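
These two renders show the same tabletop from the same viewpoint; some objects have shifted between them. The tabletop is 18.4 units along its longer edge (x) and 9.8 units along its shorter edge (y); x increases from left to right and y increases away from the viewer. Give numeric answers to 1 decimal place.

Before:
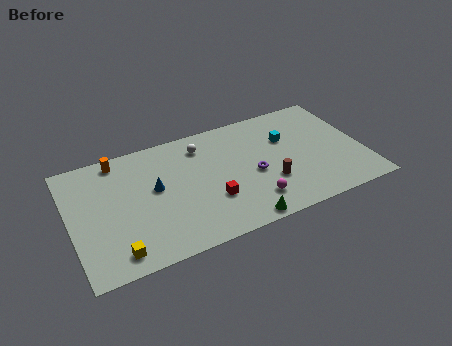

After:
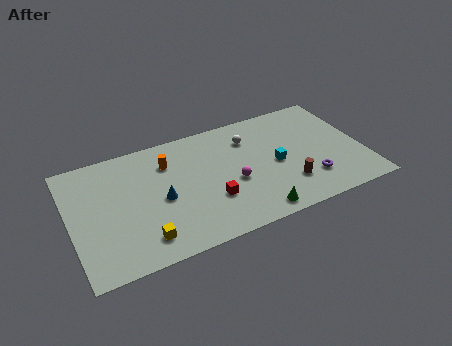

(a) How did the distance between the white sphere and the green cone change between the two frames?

-1.0

They were about 7.3 units apart before and 6.3 after — 1.0 units closer together.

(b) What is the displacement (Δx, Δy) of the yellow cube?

(1.7, 0.4)

The yellow cube was at about (2.5, 1.4) and moved to about (4.2, 1.8).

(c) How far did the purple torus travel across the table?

3.8

The purple torus moved from about (11.4, 4.3) to (14.8, 2.5), a distance of √(3.4² + 1.8²) ≈ 3.8.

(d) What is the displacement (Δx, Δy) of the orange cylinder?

(3.0, -1.4)

The orange cylinder was at about (3.3, 8.7) and moved to about (6.3, 7.3).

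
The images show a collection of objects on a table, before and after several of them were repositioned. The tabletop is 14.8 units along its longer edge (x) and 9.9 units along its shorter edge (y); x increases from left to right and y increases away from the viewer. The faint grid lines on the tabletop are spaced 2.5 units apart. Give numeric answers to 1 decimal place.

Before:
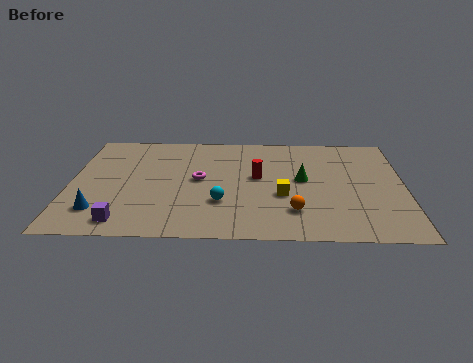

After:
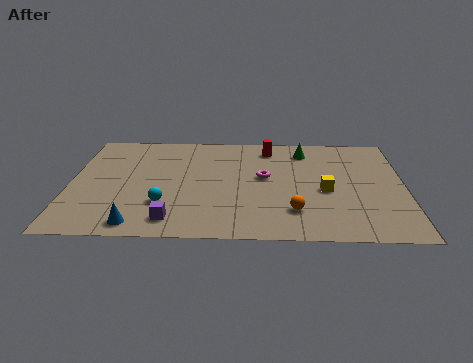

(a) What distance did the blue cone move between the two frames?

2.0

From (1.4, 2.2) to (3.1, 1.1), the blue cone covered √(1.7² + 1.1²) ≈ 2.0 units.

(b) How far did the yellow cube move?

2.0

The yellow cube was near (9.4, 3.8) before and (11.3, 4.3) after, so it travelled √(1.9² + 0.5²) ≈ 2.0 units.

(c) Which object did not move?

the orange sphere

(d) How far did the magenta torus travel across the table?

2.9

From (5.7, 5.2) to (8.6, 5.5), the magenta torus covered √(2.9² + 0.3²) ≈ 2.9 units.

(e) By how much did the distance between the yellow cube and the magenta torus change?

-1.0

Before: roughly 4.0 units apart; after: 3.0. That's 1.0 units closer together.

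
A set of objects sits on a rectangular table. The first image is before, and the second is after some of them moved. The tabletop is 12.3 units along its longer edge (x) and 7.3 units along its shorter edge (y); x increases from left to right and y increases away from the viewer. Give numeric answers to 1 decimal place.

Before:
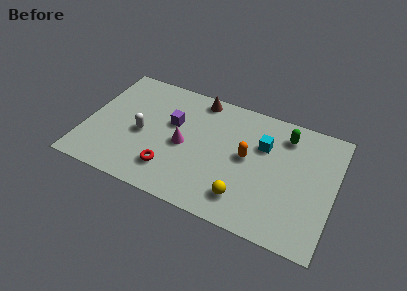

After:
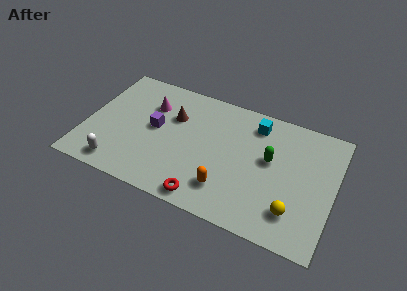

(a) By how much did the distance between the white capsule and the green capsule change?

+0.5

The distance was about 7.4 in the first image and 7.9 in the second, so they moved 0.5 units further apart.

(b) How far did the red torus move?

2.1

The red torus moved from about (4.4, 1.7) to (6.3, 0.8), a distance of √(1.9² + 0.9²) ≈ 2.1.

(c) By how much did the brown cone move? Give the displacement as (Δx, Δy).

(-1.1, -1.6)

From the two frames, the brown cone sits at roughly (5.3, 6.5) before and (4.2, 4.9) after.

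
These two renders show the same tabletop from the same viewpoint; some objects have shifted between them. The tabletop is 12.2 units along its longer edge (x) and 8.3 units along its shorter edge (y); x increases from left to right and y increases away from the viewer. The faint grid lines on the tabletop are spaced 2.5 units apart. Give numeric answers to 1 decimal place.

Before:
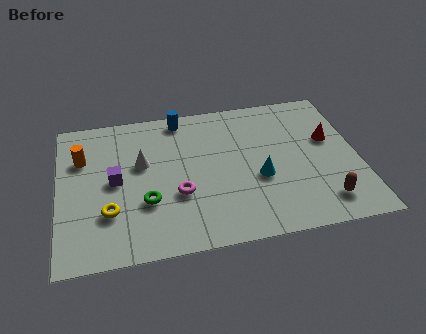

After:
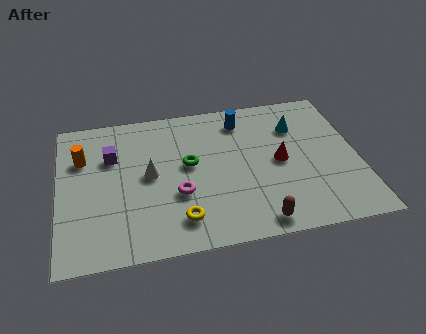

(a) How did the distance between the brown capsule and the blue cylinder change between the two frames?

-2.2

Before: roughly 8.1 units apart; after: 5.9. That's 2.2 units closer together.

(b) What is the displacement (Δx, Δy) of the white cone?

(0.3, -0.7)

From the two frames, the white cone sits at roughly (3.4, 5.0) before and (3.7, 4.3) after.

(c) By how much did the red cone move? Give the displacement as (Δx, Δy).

(-2.1, -0.9)

The red cone started near (11.1, 5.0) and ended near (9.0, 4.1).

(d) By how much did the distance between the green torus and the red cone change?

-4.2

Before: roughly 7.9 units apart; after: 3.7. That's 4.2 units closer together.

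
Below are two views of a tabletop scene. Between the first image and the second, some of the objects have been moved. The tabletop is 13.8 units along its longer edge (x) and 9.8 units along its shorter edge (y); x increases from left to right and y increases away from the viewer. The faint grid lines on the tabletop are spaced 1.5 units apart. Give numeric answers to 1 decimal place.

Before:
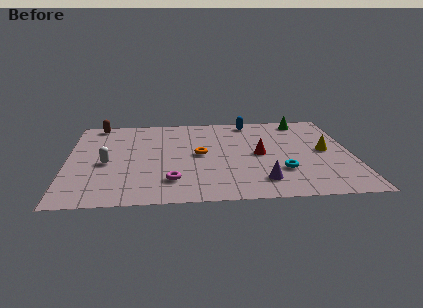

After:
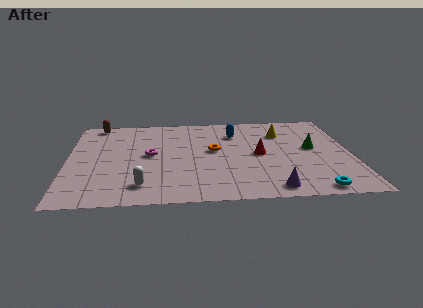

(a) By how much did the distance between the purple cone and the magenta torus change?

+2.7

The distance was about 4.3 in the first image and 7.0 in the second, so they moved 2.7 units further apart.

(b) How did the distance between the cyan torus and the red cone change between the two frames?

+2.5

The distance was about 2.1 in the first image and 4.6 in the second, so they moved 2.5 units further apart.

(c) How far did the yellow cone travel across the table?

3.0

The yellow cone moved from about (12.5, 5.0) to (10.5, 7.2), a distance of √(2.0² + 2.2²) ≈ 3.0.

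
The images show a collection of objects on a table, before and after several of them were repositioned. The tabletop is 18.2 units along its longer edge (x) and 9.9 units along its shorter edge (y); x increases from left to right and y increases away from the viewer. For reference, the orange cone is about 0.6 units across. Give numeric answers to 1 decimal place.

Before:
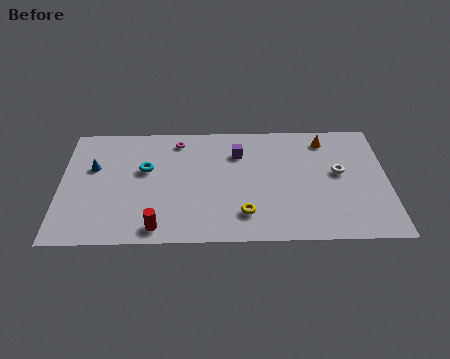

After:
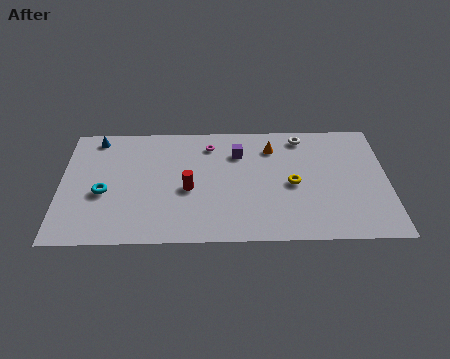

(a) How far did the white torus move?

3.7

From (15.5, 5.5) to (13.5, 8.6), the white torus covered √(2.0² + 3.1²) ≈ 3.7 units.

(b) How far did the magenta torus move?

1.8

The magenta torus moved from about (6.5, 8.4) to (8.3, 8.0), a distance of √(1.8² + 0.4²) ≈ 1.8.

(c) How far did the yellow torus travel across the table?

3.6

The yellow torus was near (10.2, 2.2) before and (12.9, 4.6) after, so it travelled √(2.7² + 2.4²) ≈ 3.6 units.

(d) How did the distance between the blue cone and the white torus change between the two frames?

-2.1

They were about 13.7 units apart before and 11.6 after — 2.1 units closer together.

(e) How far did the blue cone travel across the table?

2.5

From (1.8, 6.2) to (1.9, 8.7), the blue cone covered √(0.1² + 2.5²) ≈ 2.5 units.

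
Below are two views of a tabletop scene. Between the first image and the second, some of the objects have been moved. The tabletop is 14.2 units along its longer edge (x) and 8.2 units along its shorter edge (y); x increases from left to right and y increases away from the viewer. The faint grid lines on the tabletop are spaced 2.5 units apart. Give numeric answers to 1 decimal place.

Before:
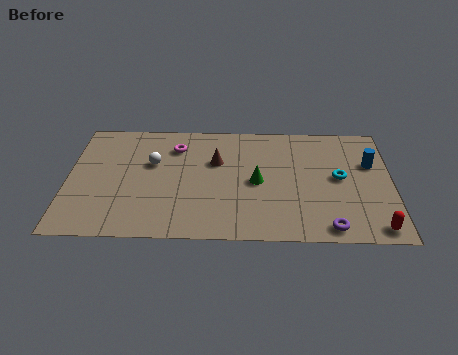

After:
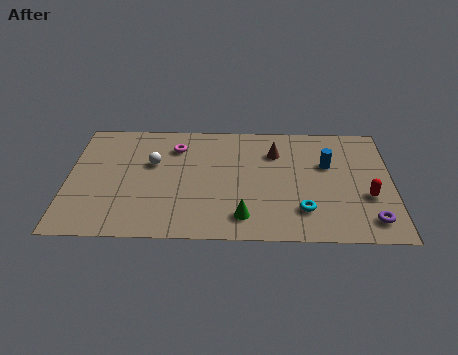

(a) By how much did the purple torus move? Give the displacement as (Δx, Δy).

(1.8, 0.5)

The purple torus was at about (11.4, 0.9) and moved to about (13.2, 1.4).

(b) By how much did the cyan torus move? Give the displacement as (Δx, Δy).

(-1.6, -2.3)

The cyan torus started near (11.9, 4.3) and ended near (10.3, 2.0).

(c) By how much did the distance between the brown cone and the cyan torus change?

-1.3

They were about 5.5 units apart before and 4.2 after — 1.3 units closer together.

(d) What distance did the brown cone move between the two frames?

2.7

The brown cone moved from about (6.5, 5.3) to (9.1, 6.0), a distance of √(2.6² + 0.7²) ≈ 2.7.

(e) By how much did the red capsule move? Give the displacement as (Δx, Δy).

(-0.3, 2.1)

The red capsule was at about (13.4, 0.9) and moved to about (13.1, 3.0).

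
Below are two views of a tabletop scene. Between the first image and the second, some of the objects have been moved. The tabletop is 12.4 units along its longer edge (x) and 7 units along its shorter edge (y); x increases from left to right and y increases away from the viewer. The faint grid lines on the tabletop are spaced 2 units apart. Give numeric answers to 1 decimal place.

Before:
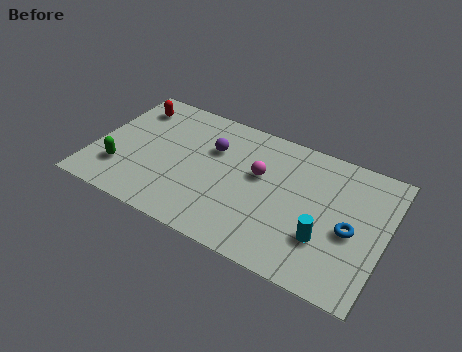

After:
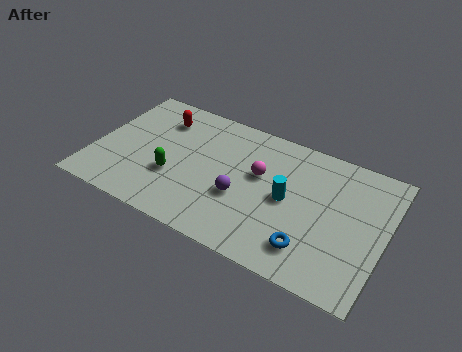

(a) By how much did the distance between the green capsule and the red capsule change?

-0.6

The distance was about 3.7 in the first image and 3.1 in the second, so they moved 0.6 units closer together.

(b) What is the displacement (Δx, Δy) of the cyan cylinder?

(-1.7, 1.3)

From the two frames, the cyan cylinder sits at roughly (10.0, 2.2) before and (8.3, 3.5) after.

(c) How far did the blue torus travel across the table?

2.2

The blue torus was near (11.0, 3.1) before and (9.5, 1.5) after, so it travelled √(1.5² + 1.6²) ≈ 2.2 units.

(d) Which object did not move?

the magenta sphere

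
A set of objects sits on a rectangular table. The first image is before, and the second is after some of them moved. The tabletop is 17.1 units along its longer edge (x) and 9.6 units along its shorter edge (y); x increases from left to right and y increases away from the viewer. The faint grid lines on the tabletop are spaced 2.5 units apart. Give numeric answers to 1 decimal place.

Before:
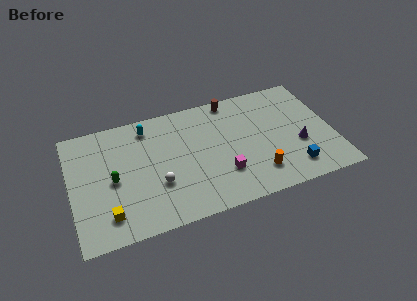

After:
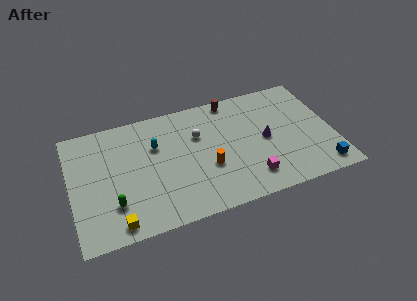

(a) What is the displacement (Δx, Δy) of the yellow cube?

(0.5, -0.8)

From the two frames, the yellow cube sits at roughly (2.2, 1.9) before and (2.7, 1.1) after.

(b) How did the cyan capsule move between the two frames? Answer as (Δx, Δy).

(0.4, -1.7)

The cyan capsule was at about (5.2, 8.1) and moved to about (5.6, 6.4).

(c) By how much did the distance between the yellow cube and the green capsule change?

-1.1

They were about 2.6 units apart before and 1.5 after — 1.1 units closer together.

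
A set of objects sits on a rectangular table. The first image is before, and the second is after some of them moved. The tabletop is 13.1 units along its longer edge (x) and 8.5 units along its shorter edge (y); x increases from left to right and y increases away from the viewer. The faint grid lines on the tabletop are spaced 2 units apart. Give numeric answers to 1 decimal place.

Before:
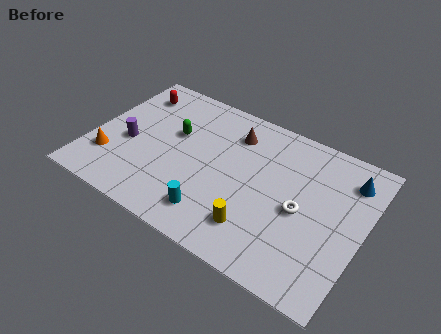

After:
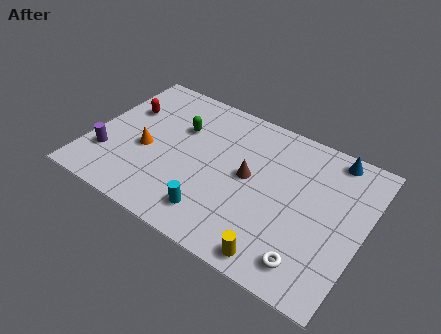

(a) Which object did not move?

the cyan cylinder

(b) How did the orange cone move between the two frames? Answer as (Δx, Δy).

(1.6, 1.3)

The orange cone was at about (1.1, 2.3) and moved to about (2.7, 3.6).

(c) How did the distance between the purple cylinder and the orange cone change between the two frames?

+0.6

The distance was about 1.5 in the first image and 2.1 in the second, so they moved 0.6 units further apart.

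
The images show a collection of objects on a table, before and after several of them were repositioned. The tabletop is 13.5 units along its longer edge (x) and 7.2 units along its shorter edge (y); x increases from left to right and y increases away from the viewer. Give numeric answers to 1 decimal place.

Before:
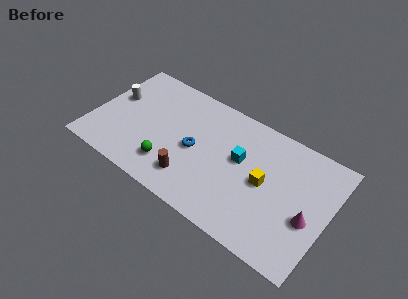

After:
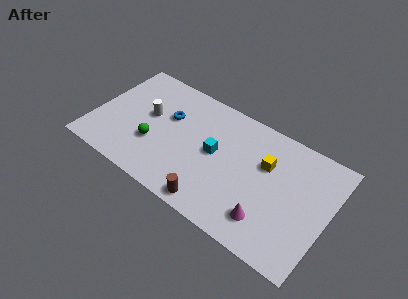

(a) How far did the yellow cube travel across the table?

1.1

From (9.9, 3.6) to (9.8, 4.7), the yellow cube covered √(0.1² + 1.1²) ≈ 1.1 units.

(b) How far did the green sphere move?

1.4

The green sphere moved from about (4.7, 1.7) to (3.6, 2.5), a distance of √(1.1² + 0.8²) ≈ 1.4.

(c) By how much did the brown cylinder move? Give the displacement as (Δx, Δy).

(1.4, -0.8)

From the two frames, the brown cylinder sits at roughly (6.0, 1.6) before and (7.4, 0.8) after.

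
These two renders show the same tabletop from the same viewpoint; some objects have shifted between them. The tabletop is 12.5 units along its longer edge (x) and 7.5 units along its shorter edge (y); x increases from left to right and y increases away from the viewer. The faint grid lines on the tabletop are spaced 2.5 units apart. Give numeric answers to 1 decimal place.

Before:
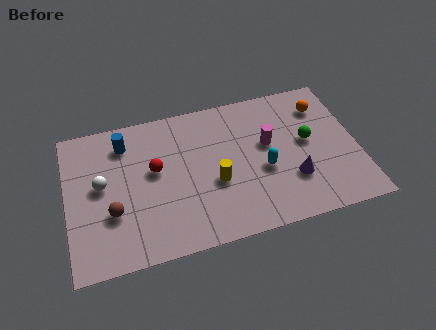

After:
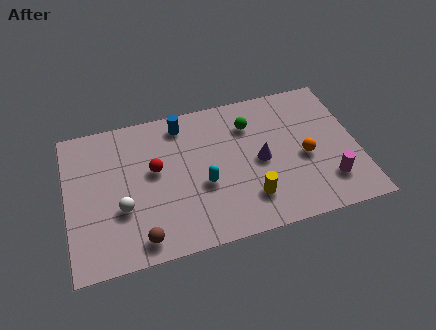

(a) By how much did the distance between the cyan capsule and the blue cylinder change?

-3.0

The distance was about 6.5 in the first image and 3.5 in the second, so they moved 3.0 units closer together.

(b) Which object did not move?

the red sphere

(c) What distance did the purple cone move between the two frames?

1.8

The purple cone moved from about (9.6, 2.3) to (8.3, 3.6), a distance of √(1.3² + 1.3²) ≈ 1.8.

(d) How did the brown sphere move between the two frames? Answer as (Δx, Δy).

(1.1, -1.6)

The brown sphere was at about (1.9, 2.6) and moved to about (3.0, 1.0).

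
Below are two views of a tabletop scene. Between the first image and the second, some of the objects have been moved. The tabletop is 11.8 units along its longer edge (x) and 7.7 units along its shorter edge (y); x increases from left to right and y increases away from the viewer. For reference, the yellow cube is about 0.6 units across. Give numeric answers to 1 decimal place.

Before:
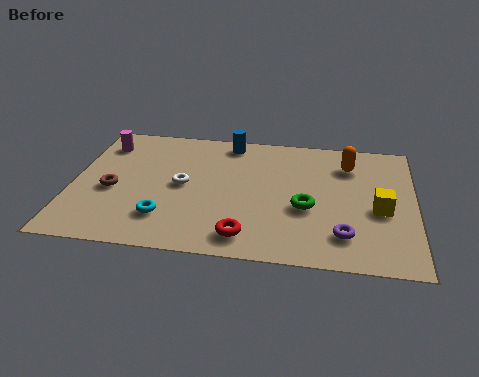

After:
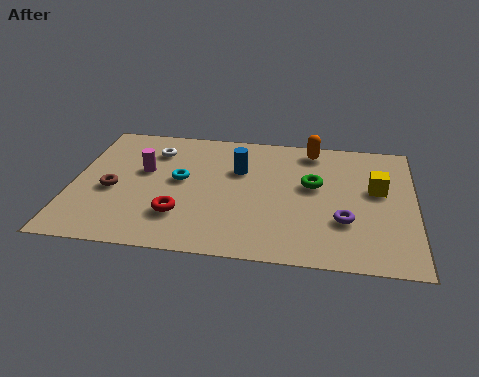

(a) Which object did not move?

the brown torus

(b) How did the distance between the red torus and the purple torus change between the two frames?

+2.3

The distance was about 3.3 in the first image and 5.6 in the second, so they moved 2.3 units further apart.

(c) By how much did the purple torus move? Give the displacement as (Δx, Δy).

(0.0, 0.8)

The purple torus was at about (9.4, 1.7) and moved to about (9.4, 2.5).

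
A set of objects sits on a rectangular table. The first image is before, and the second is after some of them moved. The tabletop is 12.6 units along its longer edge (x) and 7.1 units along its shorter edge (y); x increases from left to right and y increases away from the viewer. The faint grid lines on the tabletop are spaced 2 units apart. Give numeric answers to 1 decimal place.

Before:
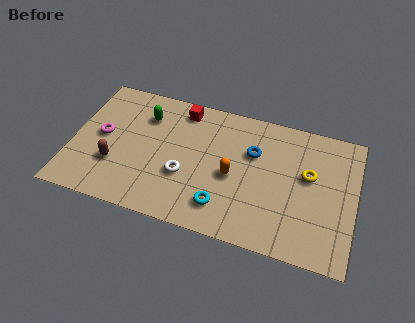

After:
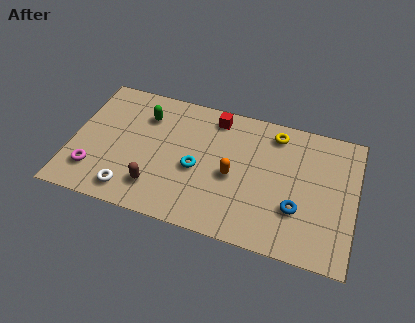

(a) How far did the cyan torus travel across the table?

2.1

The cyan torus was near (6.9, 1.5) before and (5.6, 3.1) after, so it travelled √(1.3² + 1.6²) ≈ 2.1 units.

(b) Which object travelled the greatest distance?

the blue torus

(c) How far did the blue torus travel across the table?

3.2

The blue torus was near (8.0, 4.7) before and (10.1, 2.3) after, so it travelled √(2.1² + 2.4²) ≈ 3.2 units.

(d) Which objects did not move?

the orange capsule and the green capsule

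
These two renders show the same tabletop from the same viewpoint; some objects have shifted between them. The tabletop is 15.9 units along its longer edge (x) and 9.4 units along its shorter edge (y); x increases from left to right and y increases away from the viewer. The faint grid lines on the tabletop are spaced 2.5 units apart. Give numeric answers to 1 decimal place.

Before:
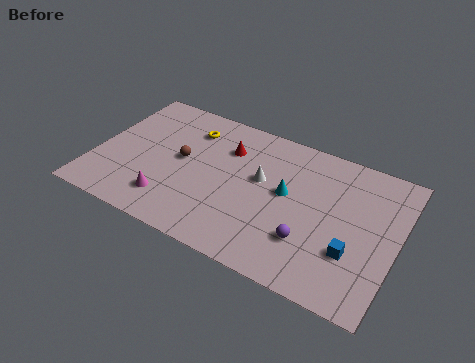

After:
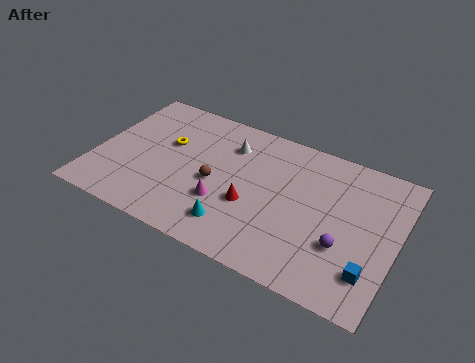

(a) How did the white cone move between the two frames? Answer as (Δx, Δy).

(-1.9, 1.6)

The white cone was at about (8.7, 5.5) and moved to about (6.8, 7.1).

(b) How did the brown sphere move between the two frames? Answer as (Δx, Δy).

(1.9, -0.8)

The brown sphere started near (4.5, 5.0) and ended near (6.4, 4.2).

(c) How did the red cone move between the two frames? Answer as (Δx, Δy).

(1.7, -3.2)

The red cone started near (6.7, 6.8) and ended near (8.4, 3.6).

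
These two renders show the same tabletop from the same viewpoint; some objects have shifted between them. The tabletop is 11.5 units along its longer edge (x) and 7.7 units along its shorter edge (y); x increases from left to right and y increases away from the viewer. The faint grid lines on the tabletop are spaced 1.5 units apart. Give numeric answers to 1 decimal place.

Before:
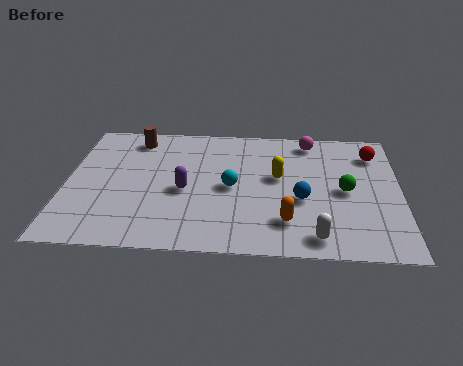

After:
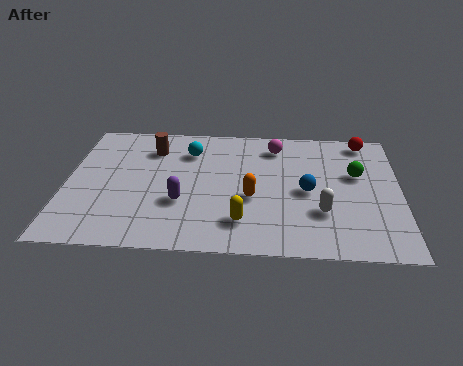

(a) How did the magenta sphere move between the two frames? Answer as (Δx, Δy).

(-1.2, -0.4)

From the two frames, the magenta sphere sits at roughly (8.4, 6.7) before and (7.2, 6.3) after.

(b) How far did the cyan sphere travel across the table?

2.6

From (5.7, 3.7) to (4.2, 5.8), the cyan sphere covered √(1.5² + 2.1²) ≈ 2.6 units.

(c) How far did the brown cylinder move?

0.8

From (2.3, 6.5) to (2.9, 5.9), the brown cylinder covered √(0.6² + 0.6²) ≈ 0.8 units.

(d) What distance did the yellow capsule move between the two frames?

3.0

The yellow capsule was near (7.3, 4.4) before and (6.1, 1.7) after, so it travelled √(1.2² + 2.7²) ≈ 3.0 units.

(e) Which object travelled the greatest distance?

the yellow capsule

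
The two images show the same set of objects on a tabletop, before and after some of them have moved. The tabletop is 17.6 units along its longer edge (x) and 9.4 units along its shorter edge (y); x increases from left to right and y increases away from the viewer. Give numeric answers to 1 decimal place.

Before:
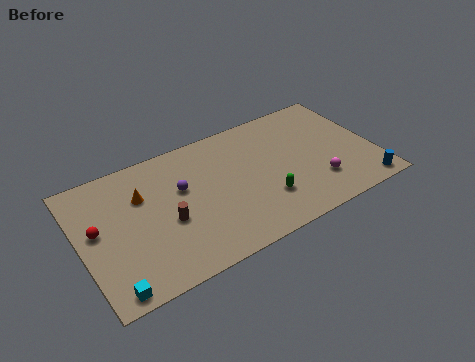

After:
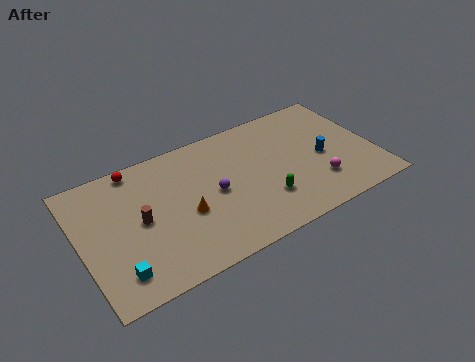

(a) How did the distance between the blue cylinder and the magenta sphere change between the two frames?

-1.1

Before: roughly 3.0 units apart; after: 1.9. That's 1.1 units closer together.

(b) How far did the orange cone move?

3.4

The orange cone was near (3.8, 6.4) before and (6.1, 3.9) after, so it travelled √(2.3² + 2.5²) ≈ 3.4 units.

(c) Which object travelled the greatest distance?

the red sphere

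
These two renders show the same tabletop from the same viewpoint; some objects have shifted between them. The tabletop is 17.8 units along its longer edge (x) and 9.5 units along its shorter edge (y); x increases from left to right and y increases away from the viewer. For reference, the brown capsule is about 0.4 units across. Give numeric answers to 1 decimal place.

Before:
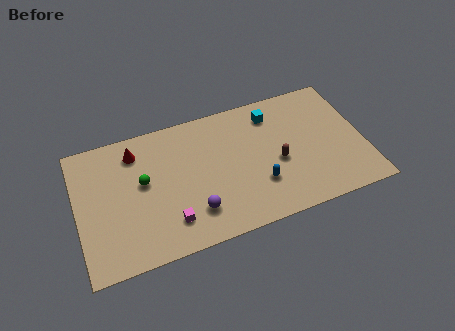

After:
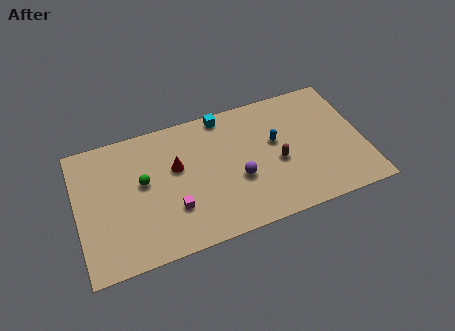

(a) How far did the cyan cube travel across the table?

3.1

From (12.4, 7.7) to (9.4, 8.6), the cyan cube covered √(3.0² + 0.9²) ≈ 3.1 units.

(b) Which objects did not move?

the brown capsule and the green sphere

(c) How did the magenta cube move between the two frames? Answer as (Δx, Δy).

(0.3, 0.8)

The magenta cube was at about (5.5, 2.1) and moved to about (5.8, 2.9).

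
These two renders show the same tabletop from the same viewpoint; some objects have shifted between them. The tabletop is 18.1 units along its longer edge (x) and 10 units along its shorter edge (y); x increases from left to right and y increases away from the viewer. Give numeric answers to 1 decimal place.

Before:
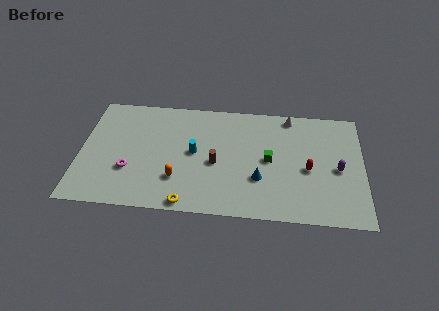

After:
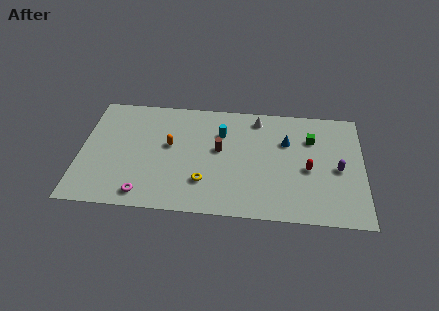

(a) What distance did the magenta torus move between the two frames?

2.2

From (3.2, 3.3) to (4.2, 1.3), the magenta torus covered √(1.0² + 2.0²) ≈ 2.2 units.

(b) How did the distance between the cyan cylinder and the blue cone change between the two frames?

-0.4

Before: roughly 4.6 units apart; after: 4.2. That's 0.4 units closer together.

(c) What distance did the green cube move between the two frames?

3.4

From (12.1, 5.0) to (14.8, 7.1), the green cube covered √(2.7² + 2.1²) ≈ 3.4 units.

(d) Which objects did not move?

the red capsule and the purple capsule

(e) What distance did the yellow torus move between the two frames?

2.1

The yellow torus was near (7.0, 0.8) before and (8.0, 2.7) after, so it travelled √(1.0² + 1.9²) ≈ 2.1 units.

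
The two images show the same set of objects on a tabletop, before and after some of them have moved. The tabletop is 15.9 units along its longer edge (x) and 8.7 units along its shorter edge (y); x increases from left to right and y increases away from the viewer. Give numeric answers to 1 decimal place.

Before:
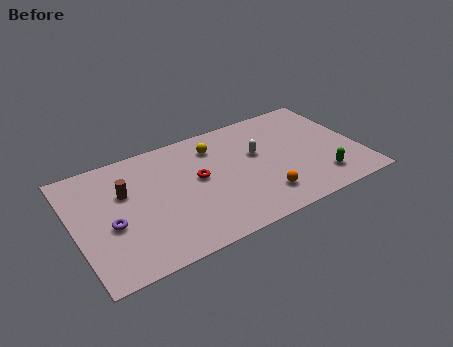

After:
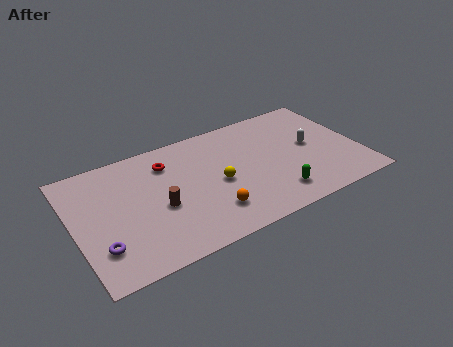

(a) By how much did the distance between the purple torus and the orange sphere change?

-2.4

They were about 8.4 units apart before and 6.0 after — 2.4 units closer together.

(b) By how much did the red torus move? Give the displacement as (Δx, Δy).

(-1.5, 1.9)

From the two frames, the red torus sits at roughly (6.9, 4.8) before and (5.4, 6.7) after.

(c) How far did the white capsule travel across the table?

3.1

From (10.3, 5.2) to (13.3, 4.6), the white capsule covered √(3.0² + 0.6²) ≈ 3.1 units.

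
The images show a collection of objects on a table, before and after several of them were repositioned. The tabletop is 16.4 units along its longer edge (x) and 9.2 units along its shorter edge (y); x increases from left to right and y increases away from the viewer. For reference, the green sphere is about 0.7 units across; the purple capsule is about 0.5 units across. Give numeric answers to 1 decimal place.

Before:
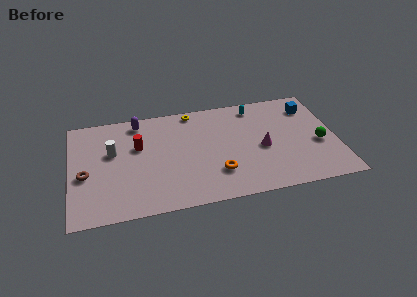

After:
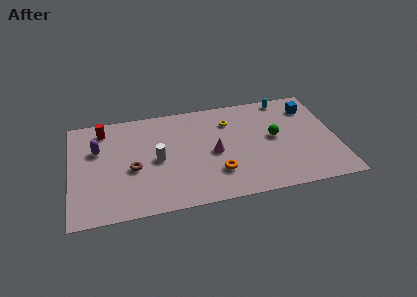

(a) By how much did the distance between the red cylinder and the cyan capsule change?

+3.7

Before: roughly 7.7 units apart; after: 11.4. That's 3.7 units further apart.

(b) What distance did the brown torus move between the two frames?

2.9

The brown torus moved from about (0.9, 3.9) to (3.8, 3.9), a distance of √(2.9² + 0.0²) ≈ 2.9.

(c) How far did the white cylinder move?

3.0

The white cylinder moved from about (2.6, 5.6) to (5.3, 4.4), a distance of √(2.7² + 1.2²) ≈ 3.0.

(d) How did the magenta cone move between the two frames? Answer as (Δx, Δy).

(-3.0, 0.2)

The magenta cone was at about (11.8, 4.1) and moved to about (8.8, 4.3).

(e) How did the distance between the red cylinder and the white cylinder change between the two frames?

+3.0

Before: roughly 1.6 units apart; after: 4.6. That's 3.0 units further apart.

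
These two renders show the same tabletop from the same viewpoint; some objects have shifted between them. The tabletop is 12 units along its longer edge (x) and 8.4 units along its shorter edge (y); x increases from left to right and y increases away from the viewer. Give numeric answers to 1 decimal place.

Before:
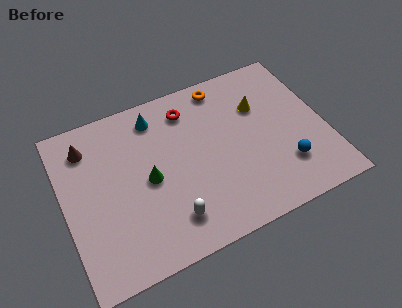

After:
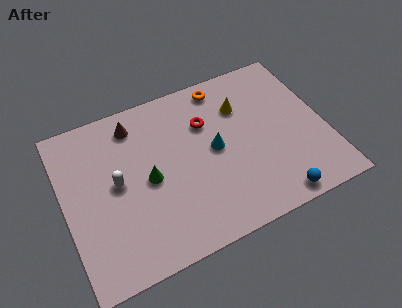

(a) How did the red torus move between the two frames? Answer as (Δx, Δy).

(0.7, -1.0)

From the two frames, the red torus sits at roughly (6.0, 6.8) before and (6.7, 5.8) after.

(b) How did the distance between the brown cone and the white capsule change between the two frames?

-3.1

They were about 5.9 units apart before and 2.8 after — 3.1 units closer together.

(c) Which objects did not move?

the orange torus and the green cone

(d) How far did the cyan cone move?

3.6

The cyan cone moved from about (4.5, 7.0) to (6.9, 4.3), a distance of √(2.4² + 2.7²) ≈ 3.6.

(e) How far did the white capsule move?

3.4

The white capsule moved from about (4.5, 1.7) to (2.4, 4.4), a distance of √(2.1² + 2.7²) ≈ 3.4.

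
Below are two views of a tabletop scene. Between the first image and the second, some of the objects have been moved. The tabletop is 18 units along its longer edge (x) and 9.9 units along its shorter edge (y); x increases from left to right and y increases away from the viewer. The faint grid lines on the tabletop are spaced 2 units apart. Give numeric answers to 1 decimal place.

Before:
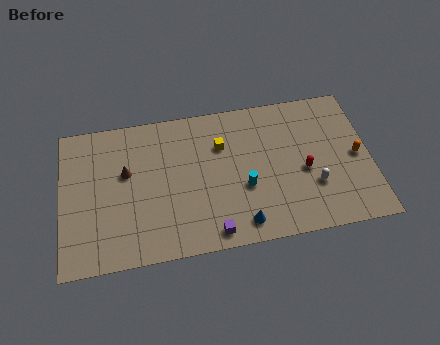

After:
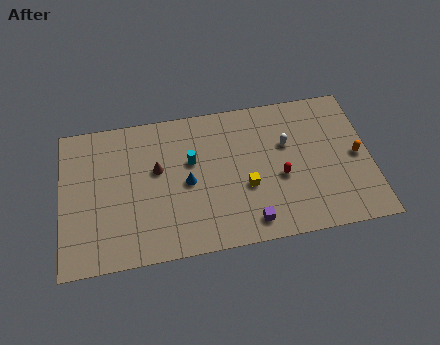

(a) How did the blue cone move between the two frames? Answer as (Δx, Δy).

(-3.0, 3.3)

From the two frames, the blue cone sits at roughly (10.3, 1.4) before and (7.3, 4.7) after.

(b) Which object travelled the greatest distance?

the blue cone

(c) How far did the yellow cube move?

3.4

From (9.4, 6.9) to (10.7, 3.8), the yellow cube covered √(1.3² + 3.1²) ≈ 3.4 units.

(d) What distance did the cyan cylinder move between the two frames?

3.8

The cyan cylinder moved from about (10.6, 3.8) to (7.6, 6.1), a distance of √(3.0² + 2.3²) ≈ 3.8.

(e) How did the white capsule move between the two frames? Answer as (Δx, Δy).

(-1.4, 3.1)

The white capsule was at about (14.6, 3.2) and moved to about (13.2, 6.3).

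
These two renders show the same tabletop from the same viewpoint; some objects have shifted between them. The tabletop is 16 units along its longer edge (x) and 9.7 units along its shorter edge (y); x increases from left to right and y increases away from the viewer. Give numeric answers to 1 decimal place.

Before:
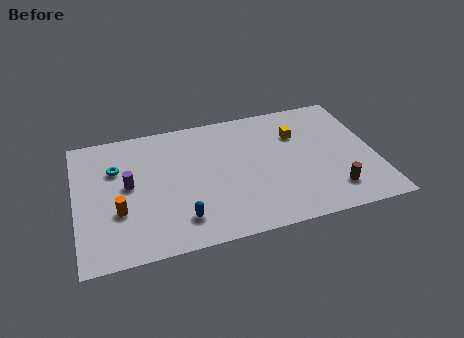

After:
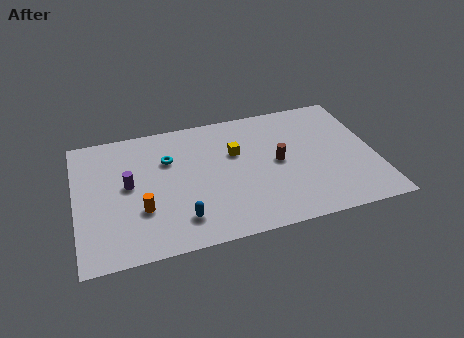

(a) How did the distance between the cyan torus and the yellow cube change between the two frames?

-6.2

They were about 9.8 units apart before and 3.6 after — 6.2 units closer together.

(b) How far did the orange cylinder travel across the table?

1.2

From (2.2, 3.4) to (3.4, 3.2), the orange cylinder covered √(1.2² + 0.2²) ≈ 1.2 units.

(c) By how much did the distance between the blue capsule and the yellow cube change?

-2.9

They were about 8.2 units apart before and 5.3 after — 2.9 units closer together.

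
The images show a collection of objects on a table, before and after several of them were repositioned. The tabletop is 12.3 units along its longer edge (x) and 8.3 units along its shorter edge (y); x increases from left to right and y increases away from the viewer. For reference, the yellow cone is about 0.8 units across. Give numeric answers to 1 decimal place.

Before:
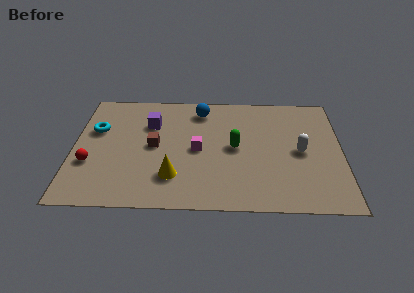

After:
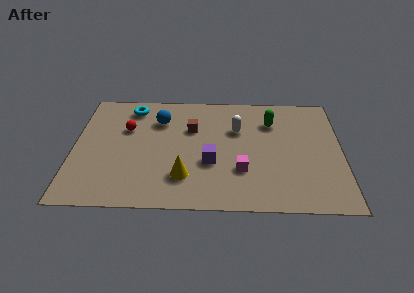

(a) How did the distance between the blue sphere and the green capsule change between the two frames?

+2.1

They were about 3.1 units apart before and 5.2 after — 2.1 units further apart.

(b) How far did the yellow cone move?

0.5

The yellow cone was near (4.6, 2.1) before and (5.1, 2.1) after, so it travelled √(0.5² + 0.0²) ≈ 0.5 units.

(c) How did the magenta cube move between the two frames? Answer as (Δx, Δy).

(2.0, -1.4)

The magenta cube was at about (5.7, 4.0) and moved to about (7.7, 2.6).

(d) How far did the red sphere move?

3.0

From (0.8, 2.9) to (2.4, 5.4), the red sphere covered √(1.6² + 2.5²) ≈ 3.0 units.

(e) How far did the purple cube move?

3.9

From (3.5, 5.8) to (6.3, 3.1), the purple cube covered √(2.8² + 2.7²) ≈ 3.9 units.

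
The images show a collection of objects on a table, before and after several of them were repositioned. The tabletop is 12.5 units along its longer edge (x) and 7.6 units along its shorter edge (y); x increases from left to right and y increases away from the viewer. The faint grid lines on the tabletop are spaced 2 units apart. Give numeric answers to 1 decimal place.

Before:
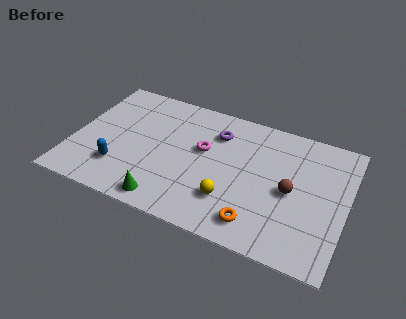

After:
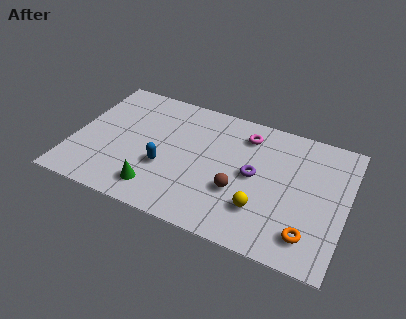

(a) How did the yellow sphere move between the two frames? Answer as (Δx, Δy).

(1.4, 0.0)

The yellow sphere was at about (7.4, 2.1) and moved to about (8.8, 2.1).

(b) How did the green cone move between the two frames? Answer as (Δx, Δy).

(-0.5, 0.5)

The green cone started near (4.6, 0.9) and ended near (4.1, 1.4).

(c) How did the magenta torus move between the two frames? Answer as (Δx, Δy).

(1.8, 1.6)

The magenta torus started near (5.9, 4.5) and ended near (7.7, 6.1).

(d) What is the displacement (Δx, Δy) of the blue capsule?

(2.0, 0.8)

The blue capsule started near (2.3, 2.0) and ended near (4.3, 2.8).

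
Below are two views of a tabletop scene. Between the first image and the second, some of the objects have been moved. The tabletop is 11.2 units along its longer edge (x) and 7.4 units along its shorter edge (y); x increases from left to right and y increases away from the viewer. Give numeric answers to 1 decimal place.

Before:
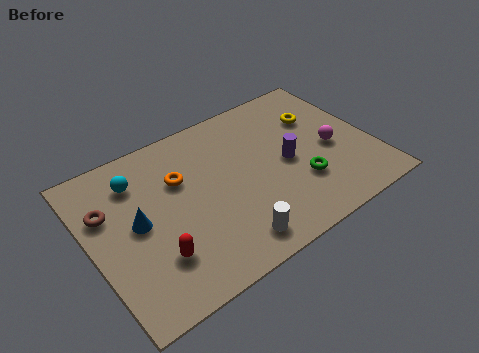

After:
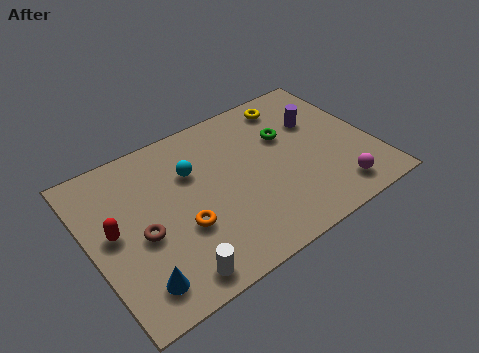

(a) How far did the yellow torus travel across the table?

1.5

From (9.4, 5.1) to (8.5, 6.3), the yellow torus covered √(0.9² + 1.2²) ≈ 1.5 units.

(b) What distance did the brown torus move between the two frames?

2.0

The brown torus was near (0.8, 4.9) before and (1.9, 3.2) after, so it travelled √(1.1² + 1.7²) ≈ 2.0 units.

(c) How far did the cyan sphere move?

2.2

The cyan sphere was near (2.1, 5.7) before and (4.2, 5.0) after, so it travelled √(2.1² + 0.7²) ≈ 2.2 units.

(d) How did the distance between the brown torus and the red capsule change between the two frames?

-2.0

The distance was about 3.2 in the first image and 1.2 in the second, so they moved 2.0 units closer together.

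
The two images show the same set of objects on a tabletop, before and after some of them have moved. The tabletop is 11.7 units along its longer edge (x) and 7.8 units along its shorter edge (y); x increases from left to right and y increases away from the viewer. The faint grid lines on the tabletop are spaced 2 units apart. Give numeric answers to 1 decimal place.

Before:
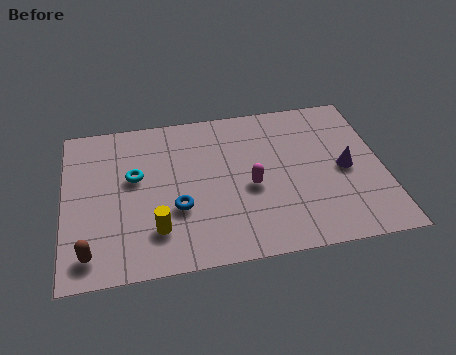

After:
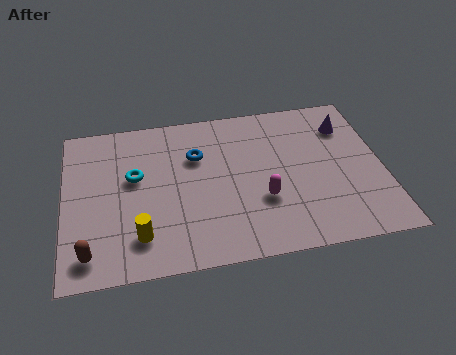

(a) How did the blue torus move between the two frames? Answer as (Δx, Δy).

(0.8, 2.5)

The blue torus was at about (4.1, 2.8) and moved to about (4.9, 5.3).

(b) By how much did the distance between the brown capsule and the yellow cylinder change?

-0.6

The distance was about 2.5 in the first image and 1.9 in the second, so they moved 0.6 units closer together.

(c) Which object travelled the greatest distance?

the blue torus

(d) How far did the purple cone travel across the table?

2.2

The purple cone was near (10.3, 3.7) before and (10.5, 5.9) after, so it travelled √(0.2² + 2.2²) ≈ 2.2 units.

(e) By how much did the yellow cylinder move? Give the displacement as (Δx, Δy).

(-0.6, -0.2)

The yellow cylinder was at about (3.3, 1.9) and moved to about (2.7, 1.7).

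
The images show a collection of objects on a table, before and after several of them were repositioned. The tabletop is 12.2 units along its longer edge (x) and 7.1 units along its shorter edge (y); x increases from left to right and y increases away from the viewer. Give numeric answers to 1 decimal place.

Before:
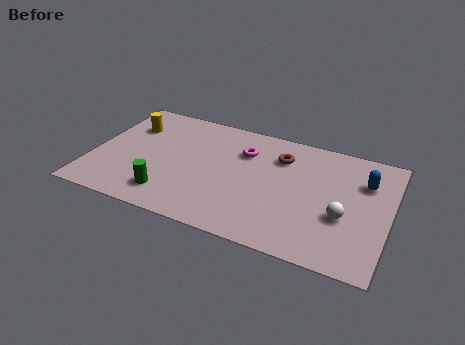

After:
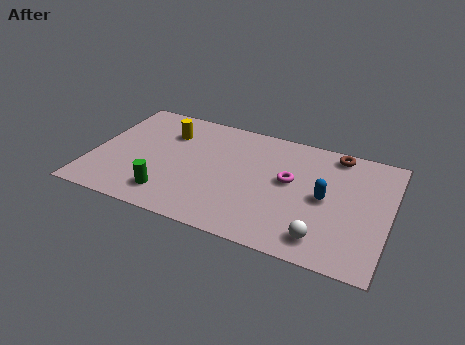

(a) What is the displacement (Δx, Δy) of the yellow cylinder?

(1.6, 0.1)

From the two frames, the yellow cylinder sits at roughly (1.3, 5.1) before and (2.9, 5.2) after.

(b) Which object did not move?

the green cylinder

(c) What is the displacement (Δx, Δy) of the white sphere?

(-0.7, -1.5)

From the two frames, the white sphere sits at roughly (10.4, 2.7) before and (9.7, 1.2) after.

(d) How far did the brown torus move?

2.4

From (7.6, 5.3) to (9.8, 6.3), the brown torus covered √(2.2² + 1.0²) ≈ 2.4 units.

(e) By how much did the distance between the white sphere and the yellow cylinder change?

-1.5

The distance was about 9.4 in the first image and 7.9 in the second, so they moved 1.5 units closer together.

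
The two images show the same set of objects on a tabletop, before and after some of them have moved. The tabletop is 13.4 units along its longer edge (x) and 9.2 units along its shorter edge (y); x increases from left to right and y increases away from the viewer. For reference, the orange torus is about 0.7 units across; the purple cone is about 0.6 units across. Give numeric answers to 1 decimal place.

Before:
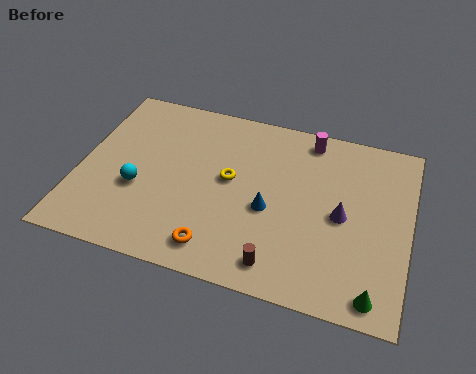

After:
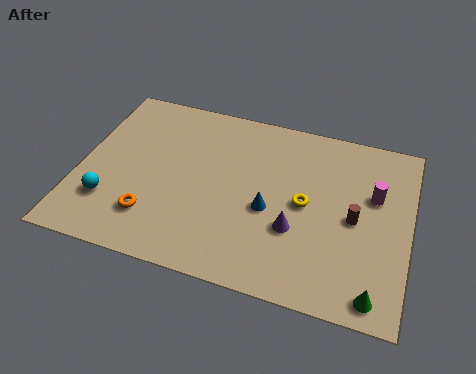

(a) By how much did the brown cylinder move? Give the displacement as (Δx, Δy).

(2.8, 3.1)

The brown cylinder started near (8.4, 1.3) and ended near (11.2, 4.4).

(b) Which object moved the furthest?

the brown cylinder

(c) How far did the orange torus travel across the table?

2.8

From (5.9, 1.4) to (3.2, 2.2), the orange torus covered √(2.7² + 0.8²) ≈ 2.8 units.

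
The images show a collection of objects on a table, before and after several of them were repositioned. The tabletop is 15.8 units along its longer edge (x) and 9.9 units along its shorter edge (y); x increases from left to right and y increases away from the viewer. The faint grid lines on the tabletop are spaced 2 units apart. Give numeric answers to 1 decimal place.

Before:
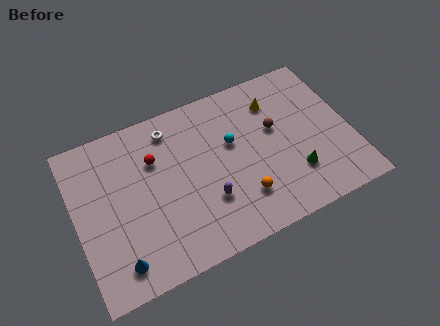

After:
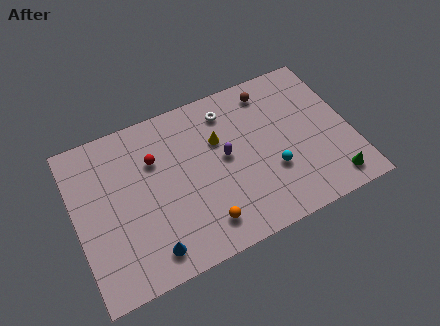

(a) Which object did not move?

the red sphere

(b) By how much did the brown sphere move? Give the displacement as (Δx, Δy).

(0.0, 2.5)

From the two frames, the brown sphere sits at roughly (11.6, 5.9) before and (11.6, 8.4) after.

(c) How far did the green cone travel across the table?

2.4

The green cone moved from about (12.3, 2.7) to (14.3, 1.4), a distance of √(2.0² + 1.3²) ≈ 2.4.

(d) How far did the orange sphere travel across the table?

2.4

From (9.2, 2.5) to (6.9, 1.8), the orange sphere covered √(2.3² + 0.7²) ≈ 2.4 units.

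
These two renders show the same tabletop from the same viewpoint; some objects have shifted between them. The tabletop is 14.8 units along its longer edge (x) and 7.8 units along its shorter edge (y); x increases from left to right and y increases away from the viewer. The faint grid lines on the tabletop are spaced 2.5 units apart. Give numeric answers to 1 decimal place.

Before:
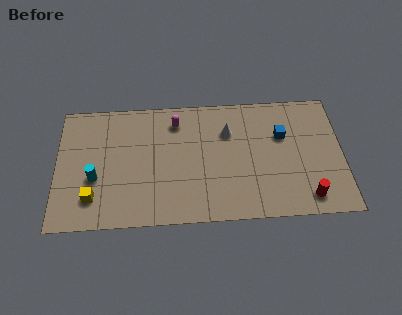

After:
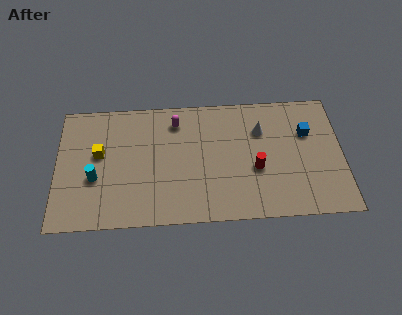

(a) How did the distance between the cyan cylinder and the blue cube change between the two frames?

+1.3

Before: roughly 9.9 units apart; after: 11.2. That's 1.3 units further apart.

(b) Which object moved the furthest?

the red cylinder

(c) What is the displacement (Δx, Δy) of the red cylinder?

(-2.6, 1.9)

The red cylinder was at about (12.9, 1.2) and moved to about (10.3, 3.1).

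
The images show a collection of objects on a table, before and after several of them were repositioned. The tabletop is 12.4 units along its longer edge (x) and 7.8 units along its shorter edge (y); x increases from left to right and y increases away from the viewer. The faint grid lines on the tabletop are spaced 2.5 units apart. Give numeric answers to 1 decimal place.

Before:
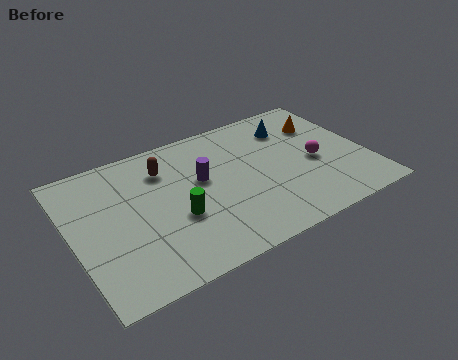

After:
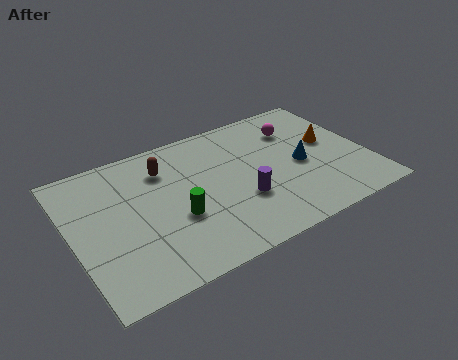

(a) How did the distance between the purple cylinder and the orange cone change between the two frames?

-1.1

They were about 5.5 units apart before and 4.4 after — 1.1 units closer together.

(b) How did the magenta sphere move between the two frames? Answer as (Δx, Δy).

(-0.4, 2.3)

From the two frames, the magenta sphere sits at roughly (10.2, 3.5) before and (9.8, 5.8) after.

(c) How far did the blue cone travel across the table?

2.4

The blue cone moved from about (9.6, 6.0) to (9.6, 3.6), a distance of √(0.0² + 2.4²) ≈ 2.4.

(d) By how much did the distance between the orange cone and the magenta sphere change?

-0.4

Before: roughly 2.2 units apart; after: 1.8. That's 0.4 units closer together.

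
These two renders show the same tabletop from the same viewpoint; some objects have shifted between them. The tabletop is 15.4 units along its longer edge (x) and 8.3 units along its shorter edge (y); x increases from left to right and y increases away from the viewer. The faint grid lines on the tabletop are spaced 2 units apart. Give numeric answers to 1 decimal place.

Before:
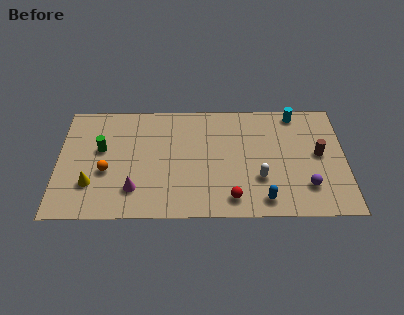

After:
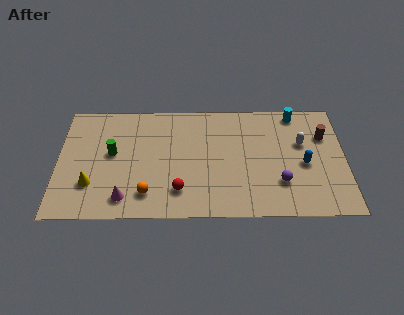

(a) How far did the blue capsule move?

3.3

From (11.0, 1.2) to (13.2, 3.7), the blue capsule covered √(2.2² + 2.5²) ≈ 3.3 units.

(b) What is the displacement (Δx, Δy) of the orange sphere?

(2.2, -1.6)

From the two frames, the orange sphere sits at roughly (2.6, 3.3) before and (4.8, 1.7) after.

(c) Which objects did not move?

the cyan cylinder and the yellow cone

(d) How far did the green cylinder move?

0.7

The green cylinder moved from about (2.3, 4.9) to (2.9, 4.6), a distance of √(0.6² + 0.3²) ≈ 0.7.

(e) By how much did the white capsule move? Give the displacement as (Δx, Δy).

(2.3, 2.5)

The white capsule was at about (10.8, 2.7) and moved to about (13.1, 5.2).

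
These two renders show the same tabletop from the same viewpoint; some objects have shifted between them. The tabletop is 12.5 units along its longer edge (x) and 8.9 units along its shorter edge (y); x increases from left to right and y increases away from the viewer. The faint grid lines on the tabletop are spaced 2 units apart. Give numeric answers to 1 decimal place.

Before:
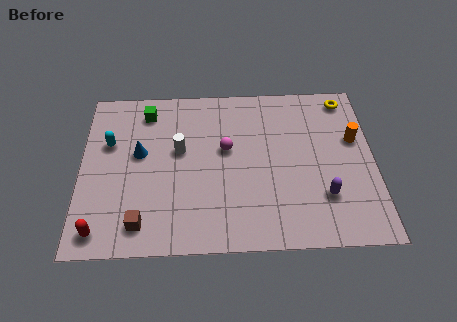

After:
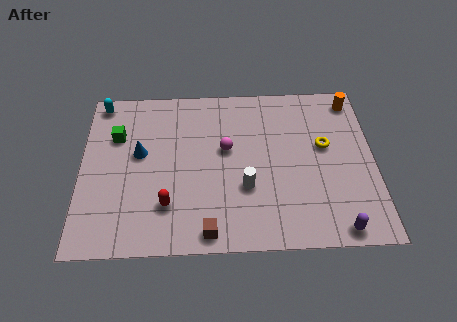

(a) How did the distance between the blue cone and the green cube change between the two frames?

-0.9

The distance was about 2.3 in the first image and 1.4 in the second, so they moved 0.9 units closer together.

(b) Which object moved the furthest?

the white cylinder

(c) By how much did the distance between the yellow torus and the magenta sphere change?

-1.6

They were about 5.8 units apart before and 4.2 after — 1.6 units closer together.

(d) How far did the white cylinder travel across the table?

3.5

From (4.2, 5.2) to (7.0, 3.1), the white cylinder covered √(2.8² + 2.1²) ≈ 3.5 units.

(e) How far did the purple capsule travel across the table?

1.8

The purple capsule moved from about (10.3, 2.5) to (10.8, 0.8), a distance of √(0.5² + 1.7²) ≈ 1.8.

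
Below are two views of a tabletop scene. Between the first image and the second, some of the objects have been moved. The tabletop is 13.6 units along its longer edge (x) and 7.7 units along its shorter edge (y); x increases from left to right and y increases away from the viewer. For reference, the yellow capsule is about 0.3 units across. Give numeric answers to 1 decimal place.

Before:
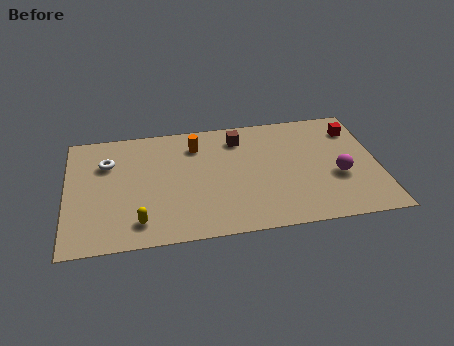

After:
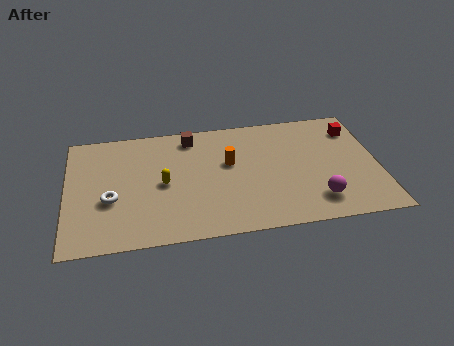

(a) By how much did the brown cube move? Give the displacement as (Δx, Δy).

(-2.1, 0.4)

From the two frames, the brown cube sits at roughly (7.6, 6.2) before and (5.5, 6.6) after.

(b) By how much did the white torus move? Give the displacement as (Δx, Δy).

(0.1, -2.4)

The white torus was at about (1.8, 5.4) and moved to about (1.9, 3.0).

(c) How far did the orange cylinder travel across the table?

2.0

The orange cylinder moved from about (5.7, 6.0) to (7.1, 4.6), a distance of √(1.4² + 1.4²) ≈ 2.0.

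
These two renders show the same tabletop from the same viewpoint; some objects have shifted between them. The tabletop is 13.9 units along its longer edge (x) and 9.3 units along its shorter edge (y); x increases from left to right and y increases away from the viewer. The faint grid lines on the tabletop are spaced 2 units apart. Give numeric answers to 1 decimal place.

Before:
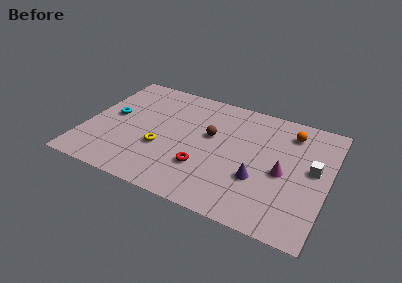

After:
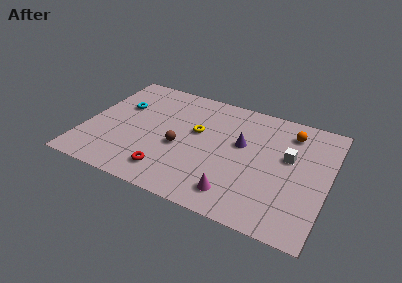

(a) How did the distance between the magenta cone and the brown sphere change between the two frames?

-0.3

The distance was about 4.5 in the first image and 4.2 in the second, so they moved 0.3 units closer together.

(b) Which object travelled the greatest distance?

the magenta cone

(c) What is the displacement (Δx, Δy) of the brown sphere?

(-1.6, -1.6)

The brown sphere started near (7.1, 5.5) and ended near (5.5, 3.9).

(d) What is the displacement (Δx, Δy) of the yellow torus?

(1.8, 2.1)

The yellow torus started near (4.5, 3.4) and ended near (6.3, 5.5).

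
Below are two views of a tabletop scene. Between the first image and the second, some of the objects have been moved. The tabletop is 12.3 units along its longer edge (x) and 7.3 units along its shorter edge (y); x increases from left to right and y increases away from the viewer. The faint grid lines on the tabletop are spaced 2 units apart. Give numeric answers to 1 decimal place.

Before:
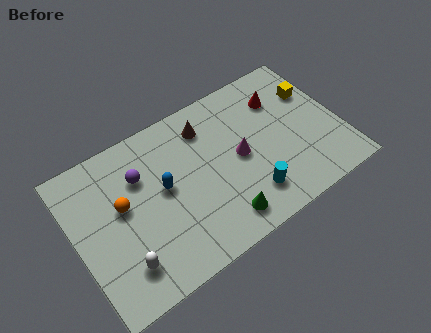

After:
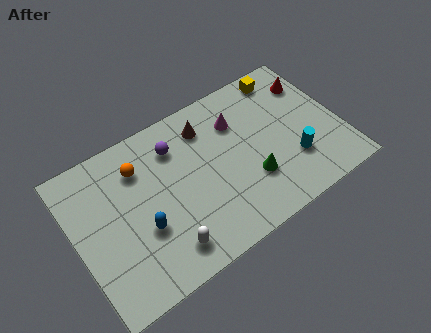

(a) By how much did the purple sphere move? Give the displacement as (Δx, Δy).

(1.7, 0.5)

The purple sphere started near (3.2, 5.1) and ended near (4.9, 5.6).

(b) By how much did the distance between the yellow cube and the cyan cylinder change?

-0.8

Before: roughly 5.0 units apart; after: 4.2. That's 0.8 units closer together.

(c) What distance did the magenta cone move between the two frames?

1.7

The magenta cone moved from about (7.6, 3.6) to (7.8, 5.3), a distance of √(0.2² + 1.7²) ≈ 1.7.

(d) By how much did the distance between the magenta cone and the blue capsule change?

+2.0

The distance was about 3.5 in the first image and 5.5 in the second, so they moved 2.0 units further apart.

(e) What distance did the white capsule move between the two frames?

1.9

The white capsule moved from about (1.8, 1.6) to (3.7, 1.3), a distance of √(1.9² + 0.3²) ≈ 1.9.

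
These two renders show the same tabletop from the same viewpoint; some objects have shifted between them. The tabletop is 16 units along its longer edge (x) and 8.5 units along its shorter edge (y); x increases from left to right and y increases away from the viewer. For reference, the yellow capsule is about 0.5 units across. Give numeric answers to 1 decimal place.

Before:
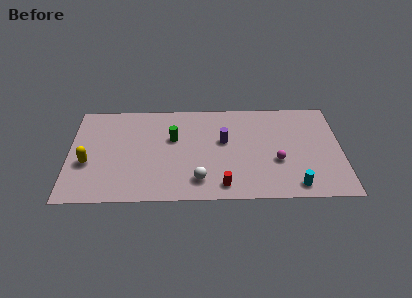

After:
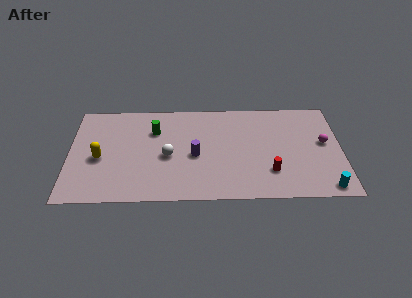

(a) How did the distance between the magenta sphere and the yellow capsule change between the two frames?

+2.1

The distance was about 11.1 in the first image and 13.2 in the second, so they moved 2.1 units further apart.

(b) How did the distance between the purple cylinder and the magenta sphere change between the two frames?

+4.1

They were about 3.6 units apart before and 7.7 after — 4.1 units further apart.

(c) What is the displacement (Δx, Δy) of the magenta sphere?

(2.8, 1.5)

The magenta sphere started near (12.2, 3.2) and ended near (15.0, 4.7).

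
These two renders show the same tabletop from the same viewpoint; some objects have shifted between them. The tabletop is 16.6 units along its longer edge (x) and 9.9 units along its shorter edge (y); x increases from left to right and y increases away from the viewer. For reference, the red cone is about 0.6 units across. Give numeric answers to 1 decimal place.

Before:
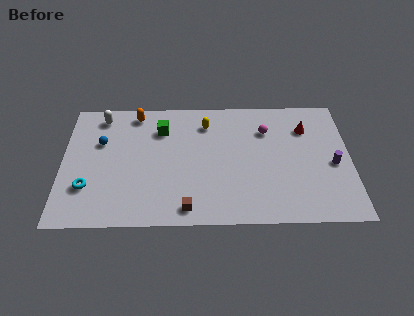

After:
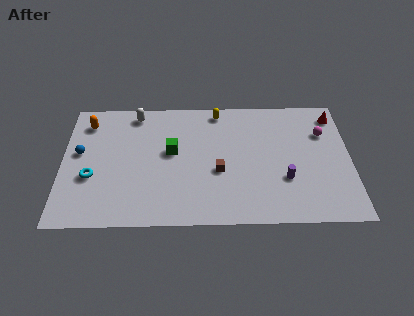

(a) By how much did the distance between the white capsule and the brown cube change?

-2.1

They were about 8.8 units apart before and 6.7 after — 2.1 units closer together.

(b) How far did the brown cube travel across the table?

3.3

From (7.2, 1.2) to (9.0, 4.0), the brown cube covered √(1.8² + 2.8²) ≈ 3.3 units.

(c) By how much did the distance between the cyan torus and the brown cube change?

+1.4

They were about 5.9 units apart before and 7.3 after — 1.4 units further apart.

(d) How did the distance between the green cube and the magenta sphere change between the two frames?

+2.8

They were about 6.1 units apart before and 8.9 after — 2.8 units further apart.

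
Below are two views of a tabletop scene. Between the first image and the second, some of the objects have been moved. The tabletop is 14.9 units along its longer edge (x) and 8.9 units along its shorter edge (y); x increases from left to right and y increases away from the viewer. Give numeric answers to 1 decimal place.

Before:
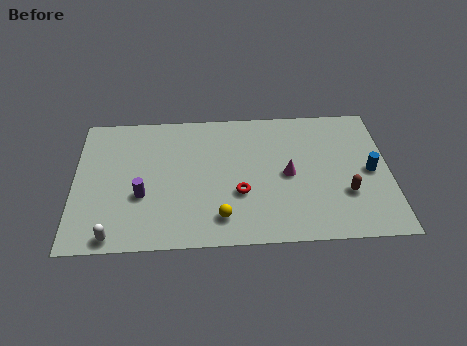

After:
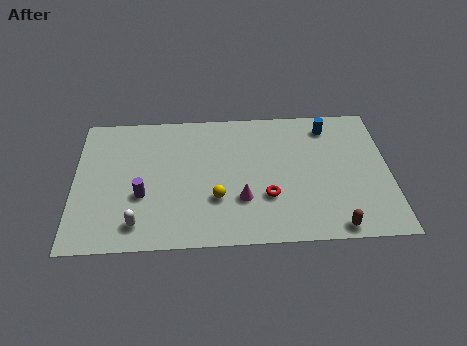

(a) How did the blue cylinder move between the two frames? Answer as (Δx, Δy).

(-1.9, 3.1)

The blue cylinder was at about (14.0, 4.3) and moved to about (12.1, 7.4).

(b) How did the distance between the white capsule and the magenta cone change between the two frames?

-3.8

They were about 8.9 units apart before and 5.1 after — 3.8 units closer together.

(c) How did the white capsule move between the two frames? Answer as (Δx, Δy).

(1.1, 0.7)

From the two frames, the white capsule sits at roughly (1.9, 0.8) before and (3.0, 1.5) after.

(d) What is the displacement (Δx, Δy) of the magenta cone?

(-2.2, -1.5)

The magenta cone started near (10.1, 4.3) and ended near (7.9, 2.8).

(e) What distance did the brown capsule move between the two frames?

2.2

From (12.8, 2.9) to (12.2, 0.8), the brown capsule covered √(0.6² + 2.1²) ≈ 2.2 units.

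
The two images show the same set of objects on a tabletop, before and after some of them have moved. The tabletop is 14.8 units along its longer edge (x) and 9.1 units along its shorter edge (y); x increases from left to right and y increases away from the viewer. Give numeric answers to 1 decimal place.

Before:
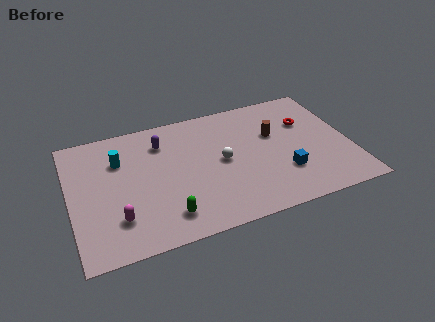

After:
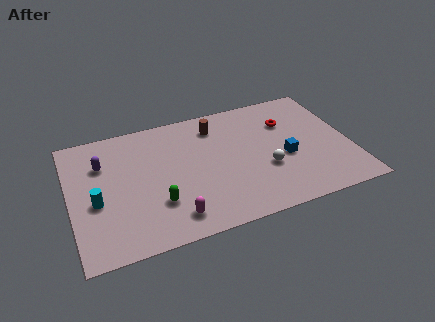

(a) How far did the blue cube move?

1.1

From (11.1, 2.7) to (11.3, 3.8), the blue cube covered √(0.2² + 1.1²) ≈ 1.1 units.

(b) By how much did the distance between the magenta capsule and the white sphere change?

-0.7

They were about 6.1 units apart before and 5.4 after — 0.7 units closer together.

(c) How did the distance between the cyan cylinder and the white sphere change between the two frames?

+3.3

Before: roughly 5.6 units apart; after: 8.9. That's 3.3 units further apart.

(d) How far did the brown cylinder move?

3.4

The brown cylinder moved from about (10.9, 5.7) to (7.9, 7.3), a distance of √(3.0² + 1.6²) ≈ 3.4.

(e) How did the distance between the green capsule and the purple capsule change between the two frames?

-0.8

They were about 5.3 units apart before and 4.5 after — 0.8 units closer together.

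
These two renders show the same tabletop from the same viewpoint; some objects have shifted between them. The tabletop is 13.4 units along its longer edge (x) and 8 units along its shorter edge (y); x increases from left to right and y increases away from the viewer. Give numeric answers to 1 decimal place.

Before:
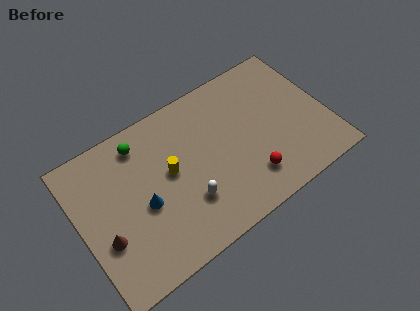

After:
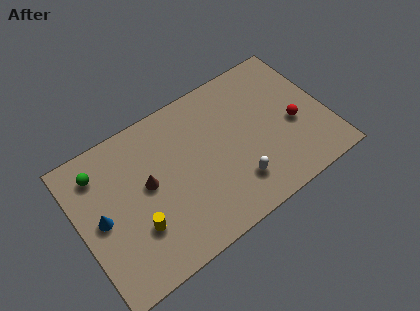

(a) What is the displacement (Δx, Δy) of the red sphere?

(2.8, 1.6)

From the two frames, the red sphere sits at roughly (8.8, 1.8) before and (11.6, 3.4) after.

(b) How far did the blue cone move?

2.3

The blue cone was near (3.3, 3.5) before and (1.1, 4.0) after, so it travelled √(2.2² + 0.5²) ≈ 2.3 units.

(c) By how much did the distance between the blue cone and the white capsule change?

+4.8

The distance was about 2.5 in the first image and 7.3 in the second, so they moved 4.8 units further apart.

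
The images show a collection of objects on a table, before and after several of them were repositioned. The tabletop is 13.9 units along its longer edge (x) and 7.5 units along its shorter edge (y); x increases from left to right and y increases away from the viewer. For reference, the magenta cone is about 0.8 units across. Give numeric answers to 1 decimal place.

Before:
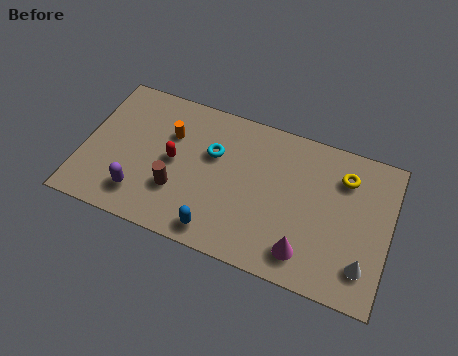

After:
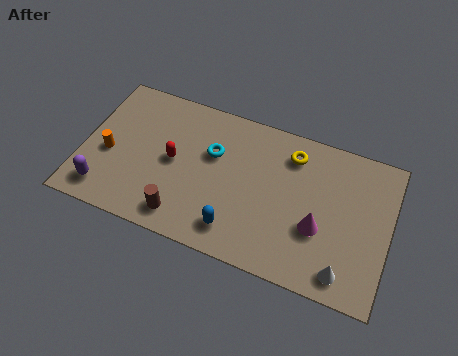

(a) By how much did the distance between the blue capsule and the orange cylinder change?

+1.4

Before: roughly 4.9 units apart; after: 6.3. That's 1.4 units further apart.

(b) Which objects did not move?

the cyan torus and the red capsule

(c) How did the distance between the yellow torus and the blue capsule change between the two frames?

-2.0

The distance was about 7.1 in the first image and 5.1 in the second, so they moved 2.0 units closer together.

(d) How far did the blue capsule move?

0.9

From (6.4, 1.0) to (7.2, 1.4), the blue capsule covered √(0.8² + 0.4²) ≈ 0.9 units.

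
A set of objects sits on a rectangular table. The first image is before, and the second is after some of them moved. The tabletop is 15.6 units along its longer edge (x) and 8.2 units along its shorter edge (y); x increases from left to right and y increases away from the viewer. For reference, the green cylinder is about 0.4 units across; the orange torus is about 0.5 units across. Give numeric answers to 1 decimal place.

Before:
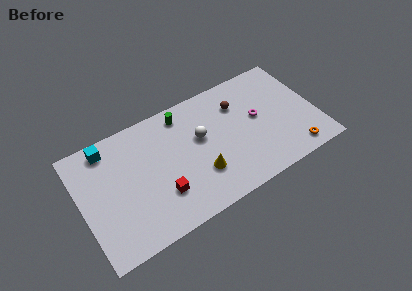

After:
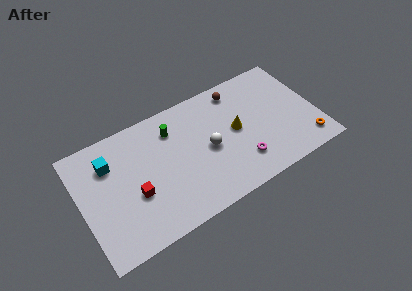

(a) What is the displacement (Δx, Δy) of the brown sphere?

(0.1, 1.0)

The brown sphere was at about (10.7, 6.0) and moved to about (10.8, 7.0).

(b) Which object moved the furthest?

the yellow cone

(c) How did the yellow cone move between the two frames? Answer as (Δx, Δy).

(2.7, 1.8)

The yellow cone started near (7.6, 2.5) and ended near (10.3, 4.3).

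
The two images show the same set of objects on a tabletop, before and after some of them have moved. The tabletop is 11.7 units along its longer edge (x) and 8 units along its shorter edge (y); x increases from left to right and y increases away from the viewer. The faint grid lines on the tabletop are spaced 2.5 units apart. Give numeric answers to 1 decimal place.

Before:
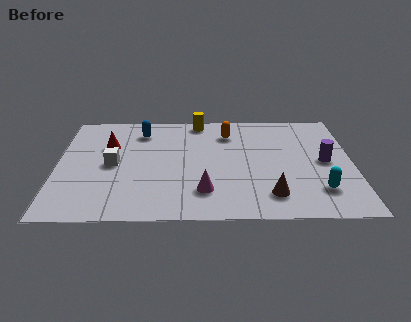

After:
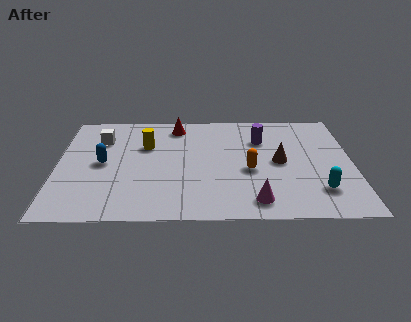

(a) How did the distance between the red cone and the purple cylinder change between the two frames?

-5.1

They were about 8.7 units apart before and 3.6 after — 5.1 units closer together.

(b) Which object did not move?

the cyan capsule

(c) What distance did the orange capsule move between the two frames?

2.9

The orange capsule was near (6.8, 6.2) before and (7.6, 3.4) after, so it travelled √(0.8² + 2.8²) ≈ 2.9 units.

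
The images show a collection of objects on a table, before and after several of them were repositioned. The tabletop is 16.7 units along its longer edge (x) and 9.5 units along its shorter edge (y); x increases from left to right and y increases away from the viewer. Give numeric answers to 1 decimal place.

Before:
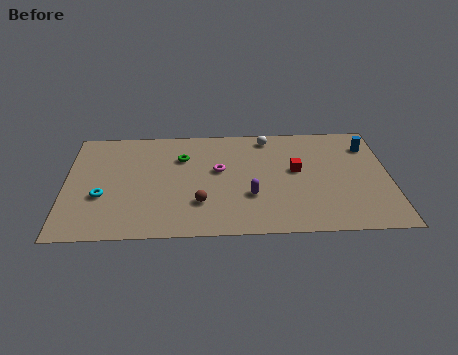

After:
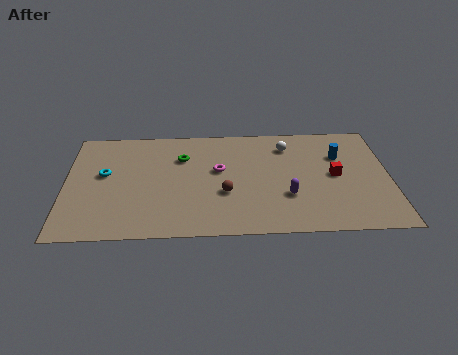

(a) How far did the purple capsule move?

1.9

From (9.5, 3.2) to (11.4, 3.1), the purple capsule covered √(1.9² + 0.1²) ≈ 1.9 units.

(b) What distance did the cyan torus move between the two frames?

1.9

The cyan torus moved from about (1.9, 3.5) to (2.0, 5.4), a distance of √(0.1² + 1.9²) ≈ 1.9.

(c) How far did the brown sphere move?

1.5

From (6.9, 2.7) to (8.2, 3.5), the brown sphere covered √(1.3² + 0.8²) ≈ 1.5 units.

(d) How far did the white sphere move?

1.3

From (10.5, 8.3) to (11.5, 7.5), the white sphere covered √(1.0² + 0.8²) ≈ 1.3 units.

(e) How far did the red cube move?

2.1

From (11.9, 5.3) to (13.9, 4.8), the red cube covered √(2.0² + 0.5²) ≈ 2.1 units.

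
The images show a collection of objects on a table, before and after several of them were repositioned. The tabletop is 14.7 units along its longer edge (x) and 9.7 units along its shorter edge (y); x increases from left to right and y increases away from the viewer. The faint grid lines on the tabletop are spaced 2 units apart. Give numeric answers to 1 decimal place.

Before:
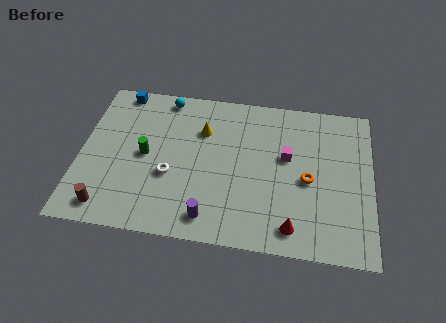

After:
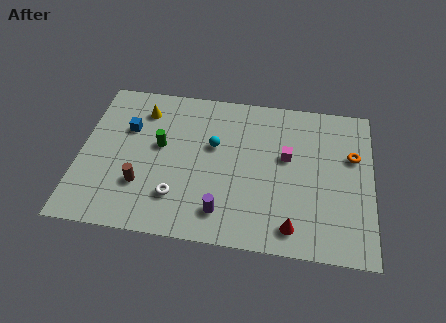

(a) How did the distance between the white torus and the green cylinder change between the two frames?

+1.6

The distance was about 1.7 in the first image and 3.3 in the second, so they moved 1.6 units further apart.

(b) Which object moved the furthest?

the cyan sphere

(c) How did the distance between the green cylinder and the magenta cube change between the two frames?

-0.8

They were about 7.2 units apart before and 6.4 after — 0.8 units closer together.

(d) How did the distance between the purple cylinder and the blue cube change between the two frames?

-2.1

The distance was about 8.9 in the first image and 6.8 in the second, so they moved 2.1 units closer together.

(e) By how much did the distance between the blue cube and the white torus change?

-1.0

They were about 5.8 units apart before and 4.8 after — 1.0 units closer together.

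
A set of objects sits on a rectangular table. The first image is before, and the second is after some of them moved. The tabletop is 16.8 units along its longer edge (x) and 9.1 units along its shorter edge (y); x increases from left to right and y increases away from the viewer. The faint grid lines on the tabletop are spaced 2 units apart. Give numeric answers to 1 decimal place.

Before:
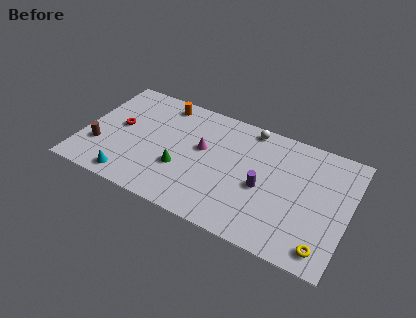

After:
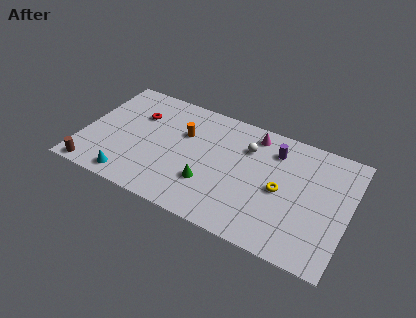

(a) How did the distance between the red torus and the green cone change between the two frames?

+1.6

They were about 4.5 units apart before and 6.1 after — 1.6 units further apart.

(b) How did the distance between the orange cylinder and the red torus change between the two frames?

-0.8

The distance was about 3.8 in the first image and 3.0 in the second, so they moved 0.8 units closer together.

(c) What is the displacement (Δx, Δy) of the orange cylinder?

(1.6, -1.9)

From the two frames, the orange cylinder sits at roughly (4.6, 7.9) before and (6.2, 6.0) after.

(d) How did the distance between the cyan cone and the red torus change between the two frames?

+1.2

Before: roughly 4.0 units apart; after: 5.2. That's 1.2 units further apart.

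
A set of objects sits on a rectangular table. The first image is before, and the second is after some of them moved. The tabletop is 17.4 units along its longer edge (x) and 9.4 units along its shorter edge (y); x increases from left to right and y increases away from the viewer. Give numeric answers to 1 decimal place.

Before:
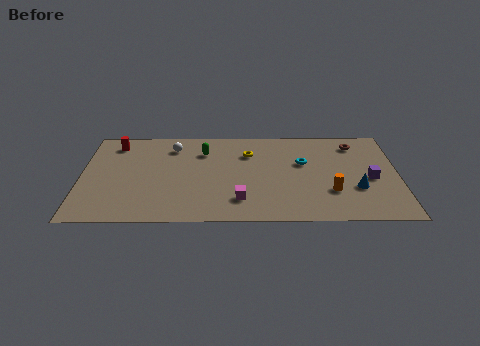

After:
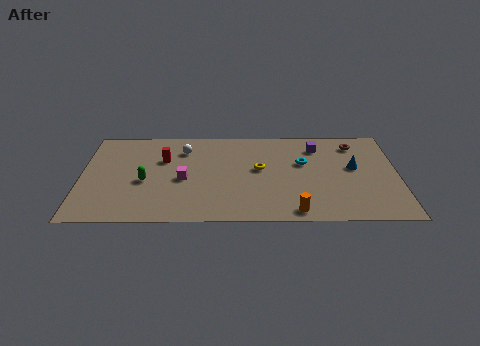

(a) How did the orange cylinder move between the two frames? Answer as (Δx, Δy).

(-2.0, -1.9)

The orange cylinder was at about (13.7, 2.9) and moved to about (11.7, 1.0).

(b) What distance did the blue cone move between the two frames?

2.1

The blue cone moved from about (15.1, 3.2) to (15.0, 5.3), a distance of √(0.1² + 2.1²) ≈ 2.1.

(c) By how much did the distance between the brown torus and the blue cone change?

-2.1

They were about 4.5 units apart before and 2.4 after — 2.1 units closer together.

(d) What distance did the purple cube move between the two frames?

4.3

The purple cube was near (15.9, 4.2) before and (13.0, 7.4) after, so it travelled √(2.9² + 3.2²) ≈ 4.3 units.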